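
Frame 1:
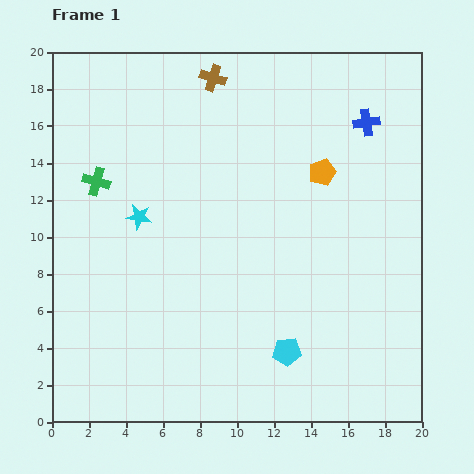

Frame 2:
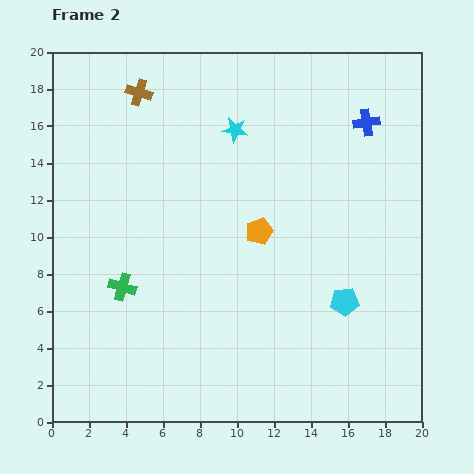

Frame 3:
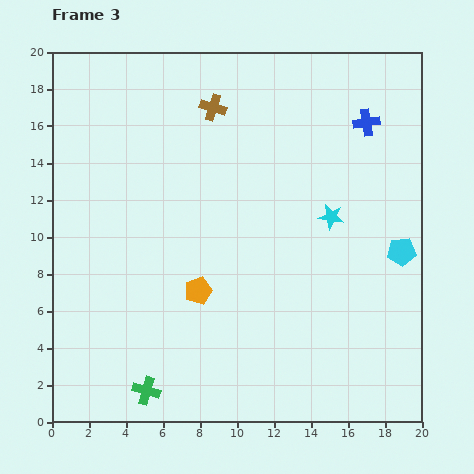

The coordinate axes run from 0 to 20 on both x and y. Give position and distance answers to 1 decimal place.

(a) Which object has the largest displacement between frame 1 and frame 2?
the cyan star

(moved 7.0; next 5.9)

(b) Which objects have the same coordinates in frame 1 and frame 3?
the blue cross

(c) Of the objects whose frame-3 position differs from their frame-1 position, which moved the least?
the brown cross

(moved 1.6)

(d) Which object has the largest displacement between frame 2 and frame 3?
the cyan star

(moved 7.0; next 5.7)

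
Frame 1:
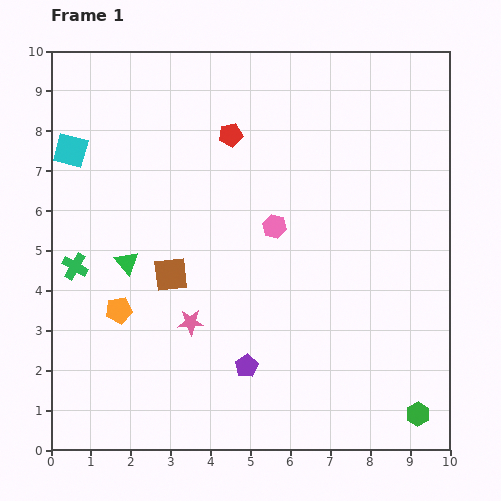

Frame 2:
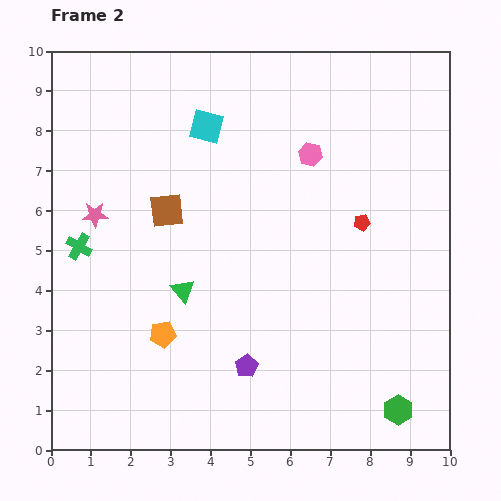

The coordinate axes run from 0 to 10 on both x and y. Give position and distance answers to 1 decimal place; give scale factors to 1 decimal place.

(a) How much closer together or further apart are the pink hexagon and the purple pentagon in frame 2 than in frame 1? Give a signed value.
+1.9

Distance in frame 1: 3.6. Distance in frame 2: 5.5.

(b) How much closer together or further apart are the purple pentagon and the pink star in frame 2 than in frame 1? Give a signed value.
+3.6

Distance in frame 1: 1.8. Distance in frame 2: 5.4.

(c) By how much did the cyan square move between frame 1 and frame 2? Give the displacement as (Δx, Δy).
(3.4, 0.6)

The cyan square was at (0.5, 7.5) in frame 1 and (3.9, 8.1) in frame 2.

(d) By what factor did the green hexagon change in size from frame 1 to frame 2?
1.3×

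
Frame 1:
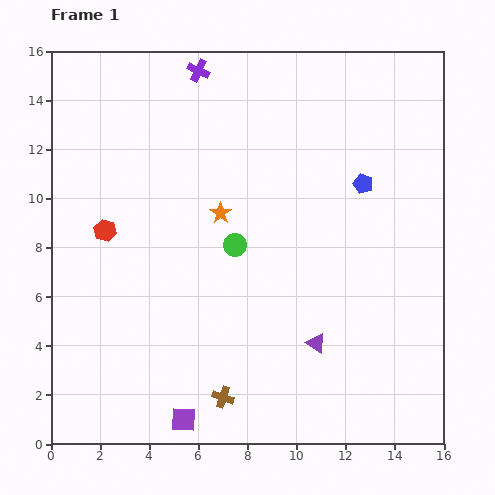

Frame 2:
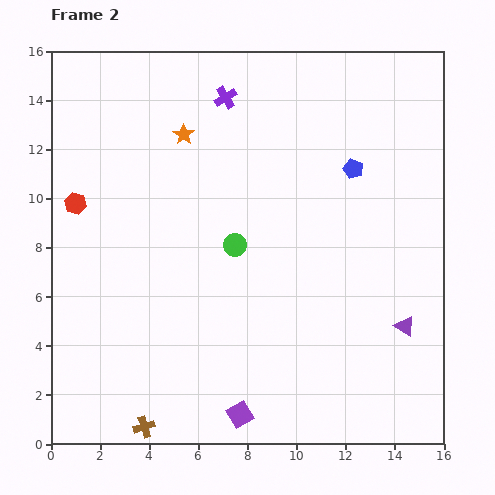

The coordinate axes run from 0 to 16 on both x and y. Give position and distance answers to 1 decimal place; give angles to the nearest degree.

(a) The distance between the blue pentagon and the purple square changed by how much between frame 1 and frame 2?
-1.1

Distance in frame 1: 12.1. Distance in frame 2: 11.0.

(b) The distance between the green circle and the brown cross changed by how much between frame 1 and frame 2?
+2.1

Distance in frame 1: 6.2. Distance in frame 2: 8.3.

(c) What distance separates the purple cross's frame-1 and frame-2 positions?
1.6

The purple cross moved from (6.0, 15.2) to (7.1, 14.1), a distance of √(1.1² + 1.1²) ≈ 1.6.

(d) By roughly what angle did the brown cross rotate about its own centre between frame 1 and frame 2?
36° counter-clockwise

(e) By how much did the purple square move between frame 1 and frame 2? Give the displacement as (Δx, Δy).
(2.3, 0.2)

The purple square was at (5.4, 1.0) in frame 1 and (7.7, 1.2) in frame 2.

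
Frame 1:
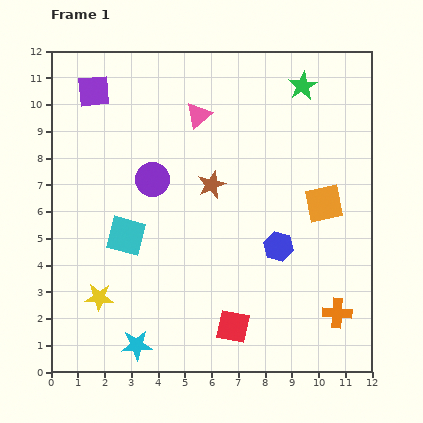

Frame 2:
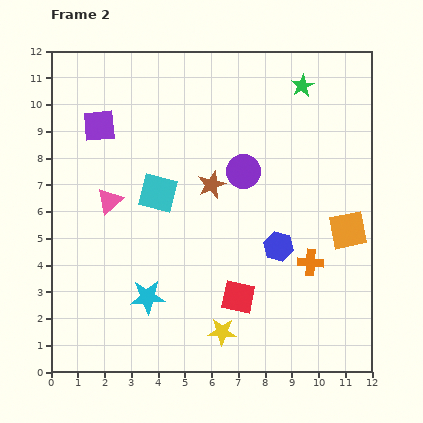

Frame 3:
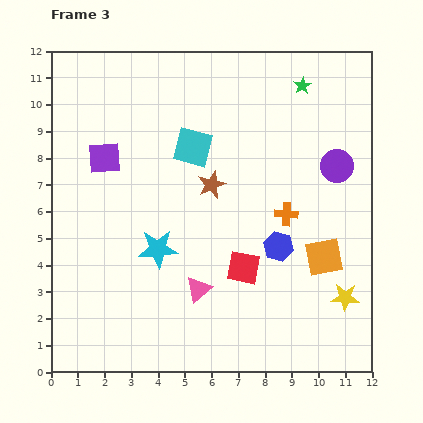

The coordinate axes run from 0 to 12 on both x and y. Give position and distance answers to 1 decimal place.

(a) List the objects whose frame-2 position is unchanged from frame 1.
the brown star, the blue hexagon, the green star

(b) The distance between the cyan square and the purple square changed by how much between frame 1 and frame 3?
-2.2

Distance in frame 1: 5.5. Distance in frame 3: 3.3.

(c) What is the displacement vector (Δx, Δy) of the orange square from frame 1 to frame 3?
(0.0, -2.0)

The orange square was at (10.2, 6.3) in frame 1 and (10.2, 4.3) in frame 3.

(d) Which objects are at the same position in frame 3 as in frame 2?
the brown star, the blue hexagon, the green star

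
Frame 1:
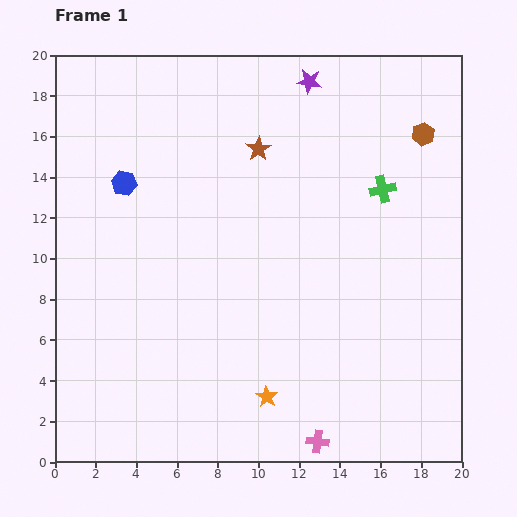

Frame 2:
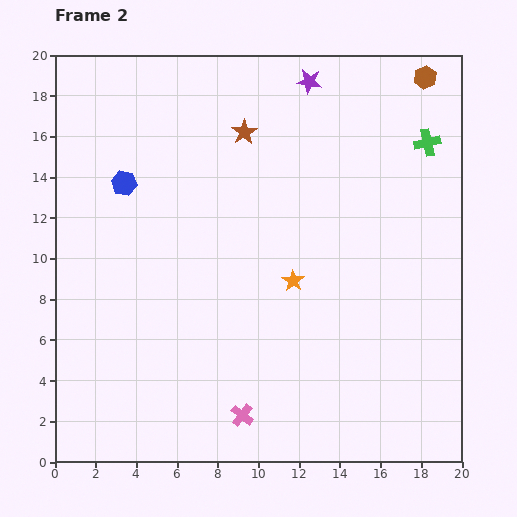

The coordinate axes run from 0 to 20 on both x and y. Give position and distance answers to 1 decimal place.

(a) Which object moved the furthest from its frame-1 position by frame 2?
the orange star

(moved 5.8; next 3.9)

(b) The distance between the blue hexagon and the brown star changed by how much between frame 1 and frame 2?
-0.4

Distance in frame 1: 6.8. Distance in frame 2: 6.4.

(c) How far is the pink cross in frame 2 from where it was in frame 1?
3.9

The pink cross moved from (12.9, 1.0) to (9.2, 2.3), a distance of √(3.7² + 1.3²) ≈ 3.9.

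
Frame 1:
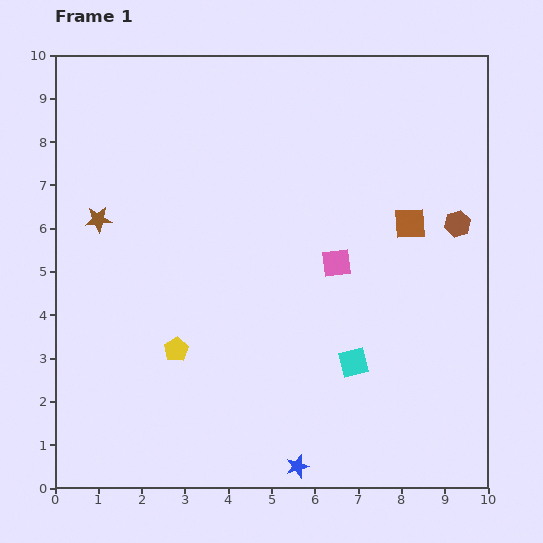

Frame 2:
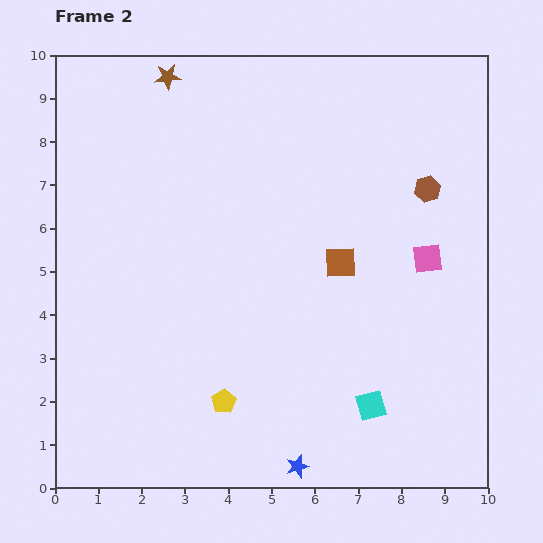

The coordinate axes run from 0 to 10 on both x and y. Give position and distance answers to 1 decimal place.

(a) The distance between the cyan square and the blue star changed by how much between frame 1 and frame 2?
-0.5

Distance in frame 1: 2.7. Distance in frame 2: 2.2.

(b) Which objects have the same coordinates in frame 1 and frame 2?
the blue star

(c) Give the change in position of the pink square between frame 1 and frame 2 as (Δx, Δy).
(2.1, 0.1)

The pink square was at (6.5, 5.2) in frame 1 and (8.6, 5.3) in frame 2.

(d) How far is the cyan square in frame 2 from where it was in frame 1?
1.1

The cyan square moved from (6.9, 2.9) to (7.3, 1.9), a distance of √(0.4² + 1.0²) ≈ 1.1.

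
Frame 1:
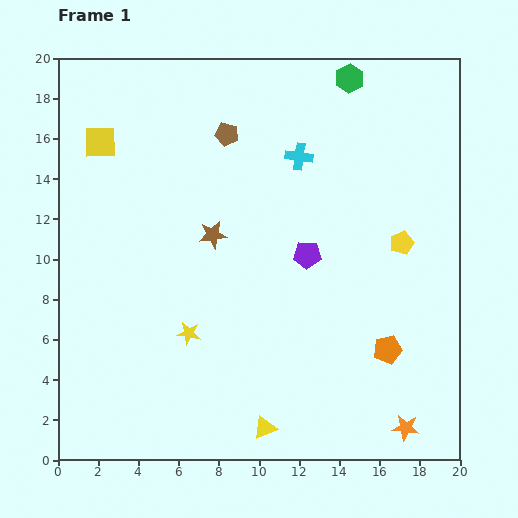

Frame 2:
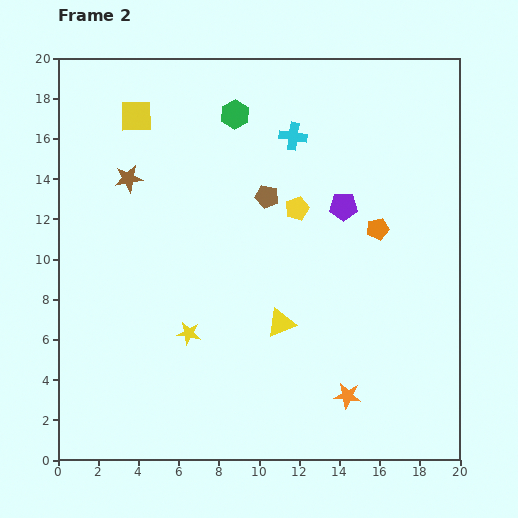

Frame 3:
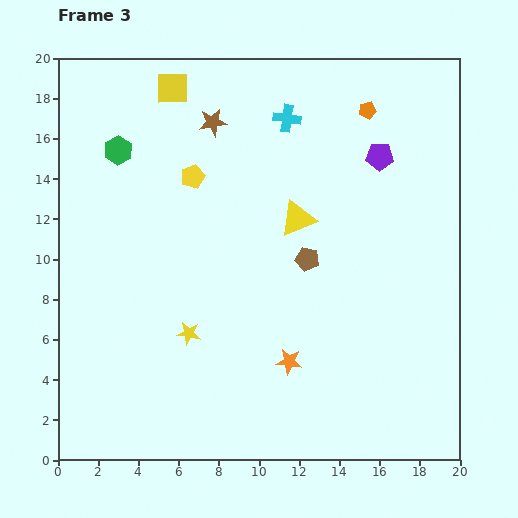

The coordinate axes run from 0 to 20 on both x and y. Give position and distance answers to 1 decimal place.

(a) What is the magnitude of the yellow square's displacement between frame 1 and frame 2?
2.2

The yellow square moved from (2.1, 15.8) to (3.9, 17.1), a distance of √(1.8² + 1.3²) ≈ 2.2.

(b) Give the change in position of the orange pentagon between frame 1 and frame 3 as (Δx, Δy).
(-1.0, 11.9)

The orange pentagon was at (16.4, 5.5) in frame 1 and (15.4, 17.4) in frame 3.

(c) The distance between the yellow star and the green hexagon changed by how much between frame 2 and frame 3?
-1.4

Distance in frame 2: 11.1. Distance in frame 3: 9.7.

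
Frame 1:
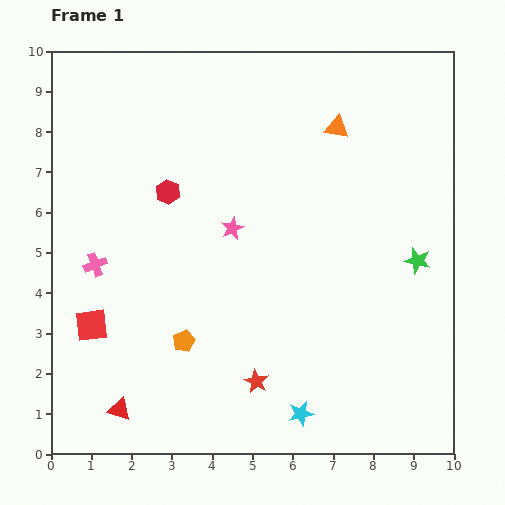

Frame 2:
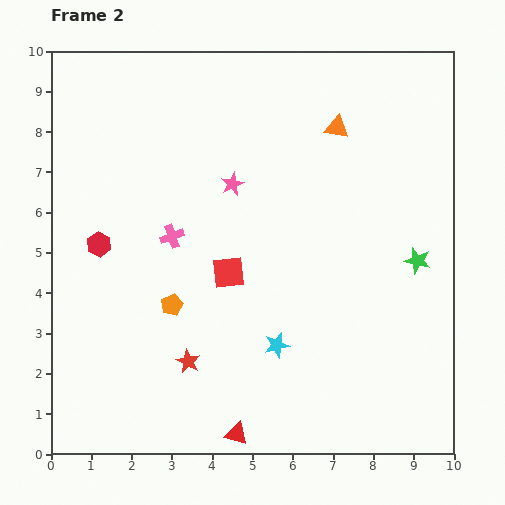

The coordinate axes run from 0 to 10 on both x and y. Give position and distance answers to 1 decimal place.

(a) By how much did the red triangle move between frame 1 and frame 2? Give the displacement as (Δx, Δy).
(2.9, -0.6)

The red triangle was at (1.7, 1.1) in frame 1 and (4.6, 0.5) in frame 2.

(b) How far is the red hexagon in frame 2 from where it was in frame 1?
2.1

The red hexagon moved from (2.9, 6.5) to (1.2, 5.2), a distance of √(1.7² + 1.3²) ≈ 2.1.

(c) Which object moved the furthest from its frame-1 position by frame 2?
the red square

(moved 3.6; next 3.0)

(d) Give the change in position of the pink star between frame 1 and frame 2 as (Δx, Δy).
(0.0, 1.1)

The pink star was at (4.5, 5.6) in frame 1 and (4.5, 6.7) in frame 2.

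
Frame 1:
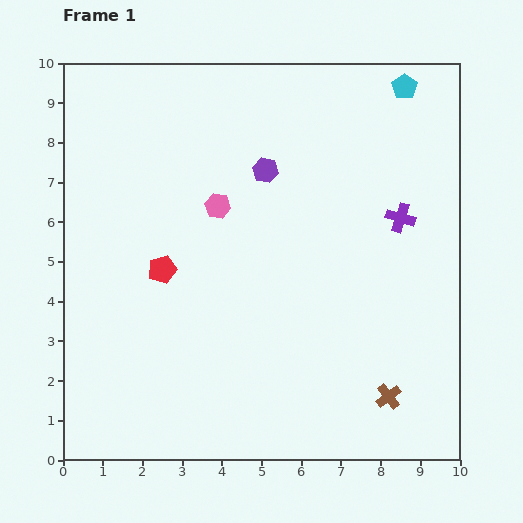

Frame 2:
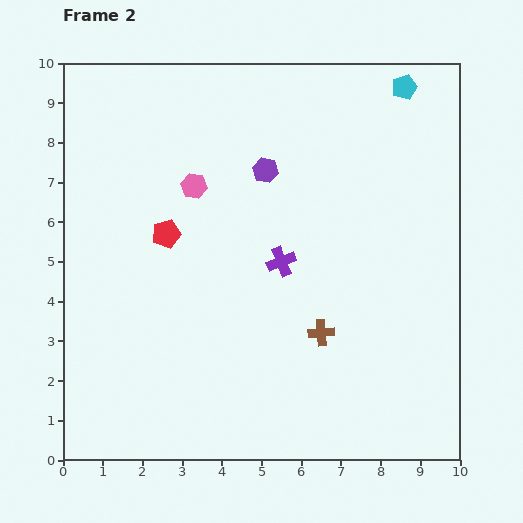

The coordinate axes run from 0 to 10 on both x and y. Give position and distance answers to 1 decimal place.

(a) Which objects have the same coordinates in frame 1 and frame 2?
the cyan pentagon, the purple hexagon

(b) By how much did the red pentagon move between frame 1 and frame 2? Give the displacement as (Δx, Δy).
(0.1, 0.9)

The red pentagon was at (2.5, 4.8) in frame 1 and (2.6, 5.7) in frame 2.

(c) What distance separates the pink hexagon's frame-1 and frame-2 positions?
0.8

The pink hexagon moved from (3.9, 6.4) to (3.3, 6.9), a distance of √(0.6² + 0.5²) ≈ 0.8.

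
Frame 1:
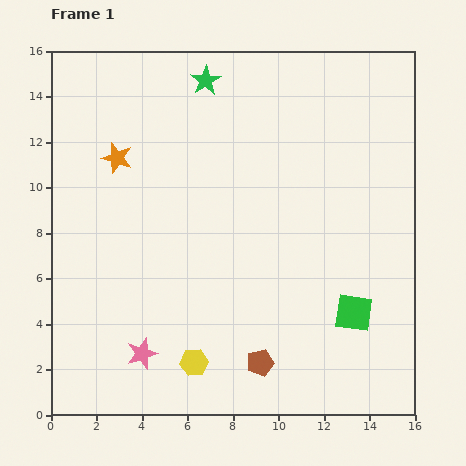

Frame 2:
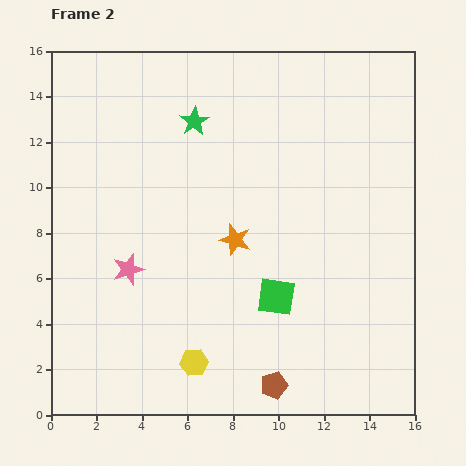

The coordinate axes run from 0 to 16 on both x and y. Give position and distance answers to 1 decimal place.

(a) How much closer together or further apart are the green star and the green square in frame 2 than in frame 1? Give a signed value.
-3.6

Distance in frame 1: 12.1. Distance in frame 2: 8.5.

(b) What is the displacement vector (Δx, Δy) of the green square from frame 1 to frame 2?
(-3.4, 0.7)

The green square was at (13.3, 4.5) in frame 1 and (9.9, 5.2) in frame 2.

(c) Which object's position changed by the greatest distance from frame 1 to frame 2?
the orange star

(moved 6.3; next 3.7)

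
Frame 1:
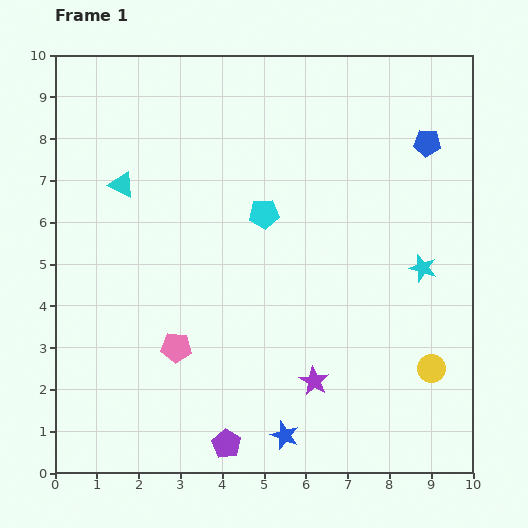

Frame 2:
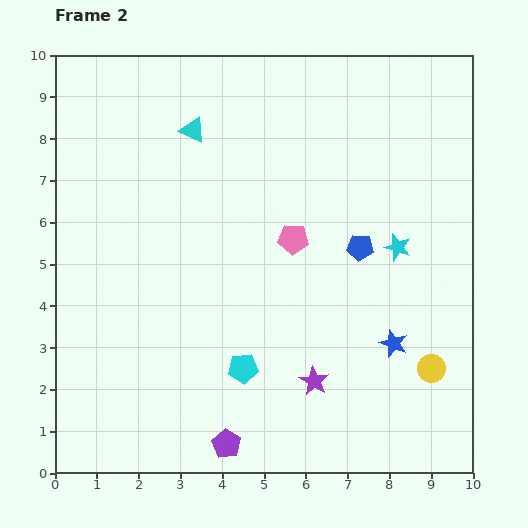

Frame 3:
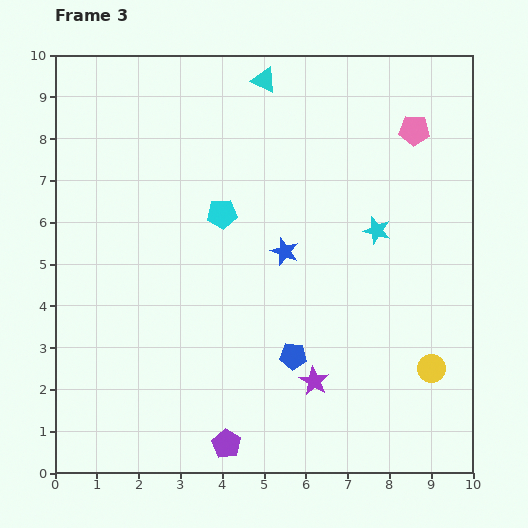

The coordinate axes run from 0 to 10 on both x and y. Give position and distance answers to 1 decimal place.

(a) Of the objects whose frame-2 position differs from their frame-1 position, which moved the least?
the cyan star

(moved 0.8)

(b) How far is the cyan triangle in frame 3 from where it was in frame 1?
4.2

The cyan triangle moved from (1.6, 6.9) to (5.0, 9.4), a distance of √(3.4² + 2.5²) ≈ 4.2.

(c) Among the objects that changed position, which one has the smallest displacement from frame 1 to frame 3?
the cyan pentagon

(moved 1.0)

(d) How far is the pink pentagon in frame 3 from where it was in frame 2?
3.9

The pink pentagon moved from (5.7, 5.6) to (8.6, 8.2), a distance of √(2.9² + 2.6²) ≈ 3.9.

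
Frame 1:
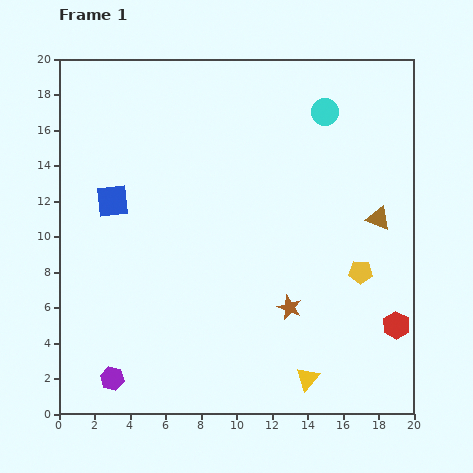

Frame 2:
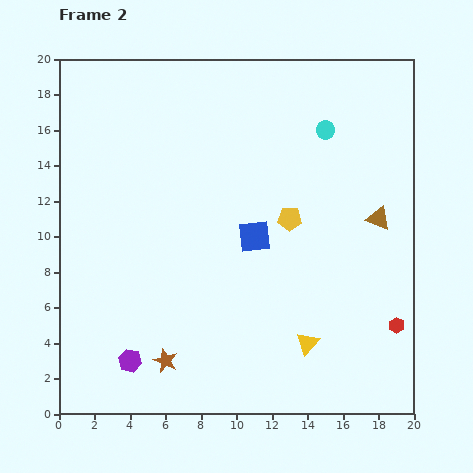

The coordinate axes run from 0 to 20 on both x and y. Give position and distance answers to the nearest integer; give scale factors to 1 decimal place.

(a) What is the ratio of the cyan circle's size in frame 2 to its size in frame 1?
0.7×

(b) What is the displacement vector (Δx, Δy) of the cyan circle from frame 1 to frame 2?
(0, -1)

The cyan circle was at (15, 17) in frame 1 and (15, 16) in frame 2.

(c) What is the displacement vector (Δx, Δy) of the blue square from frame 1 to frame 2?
(8, -2)

The blue square was at (3, 12) in frame 1 and (11, 10) in frame 2.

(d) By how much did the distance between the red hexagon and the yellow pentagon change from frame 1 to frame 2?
+4

Distance in frame 1: 4. Distance in frame 2: 8.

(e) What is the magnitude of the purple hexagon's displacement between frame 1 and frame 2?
1

The purple hexagon moved from (3, 2) to (4, 3), a distance of √(1² + 1²) ≈ 1.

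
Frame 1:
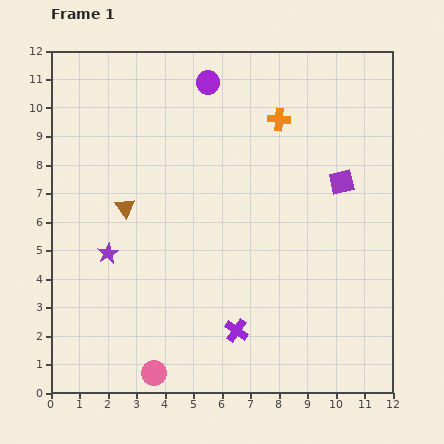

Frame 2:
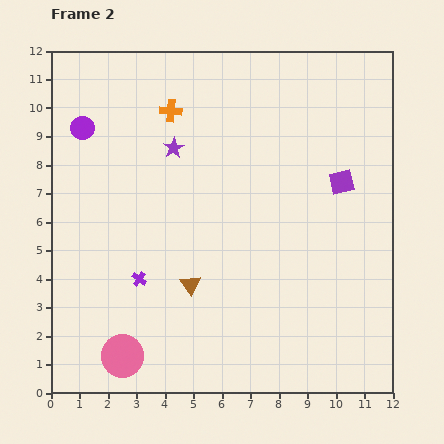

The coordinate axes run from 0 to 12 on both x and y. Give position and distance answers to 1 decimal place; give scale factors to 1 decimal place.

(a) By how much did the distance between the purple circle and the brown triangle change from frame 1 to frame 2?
+1.4

Distance in frame 1: 5.3. Distance in frame 2: 6.7.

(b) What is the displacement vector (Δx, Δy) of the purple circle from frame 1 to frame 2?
(-4.4, -1.6)

The purple circle was at (5.5, 10.9) in frame 1 and (1.1, 9.3) in frame 2.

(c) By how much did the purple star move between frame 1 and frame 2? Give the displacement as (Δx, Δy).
(2.3, 3.7)

The purple star was at (2.0, 4.9) in frame 1 and (4.3, 8.6) in frame 2.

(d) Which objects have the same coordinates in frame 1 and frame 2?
the purple square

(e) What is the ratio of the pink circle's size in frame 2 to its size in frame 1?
1.7×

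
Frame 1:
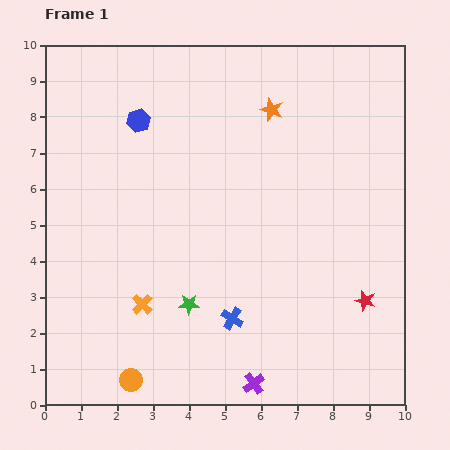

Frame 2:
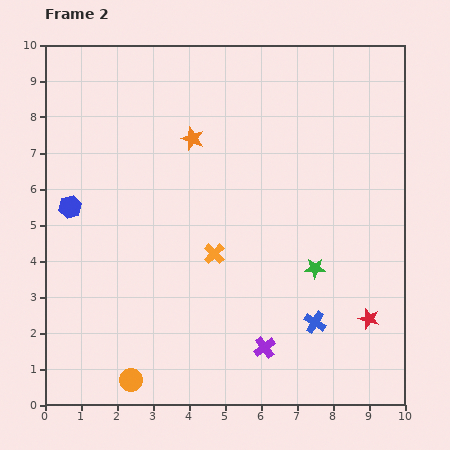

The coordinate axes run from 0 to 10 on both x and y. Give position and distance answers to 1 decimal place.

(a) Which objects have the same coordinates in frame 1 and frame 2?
the orange circle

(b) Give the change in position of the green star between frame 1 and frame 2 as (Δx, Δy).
(3.5, 1.0)

The green star was at (4.0, 2.8) in frame 1 and (7.5, 3.8) in frame 2.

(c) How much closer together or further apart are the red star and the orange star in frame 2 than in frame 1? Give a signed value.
+1.1

Distance in frame 1: 5.9. Distance in frame 2: 7.0.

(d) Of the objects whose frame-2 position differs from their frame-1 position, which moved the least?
the red star

(moved 0.5)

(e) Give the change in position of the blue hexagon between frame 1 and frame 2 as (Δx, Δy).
(-1.9, -2.4)

The blue hexagon was at (2.6, 7.9) in frame 1 and (0.7, 5.5) in frame 2.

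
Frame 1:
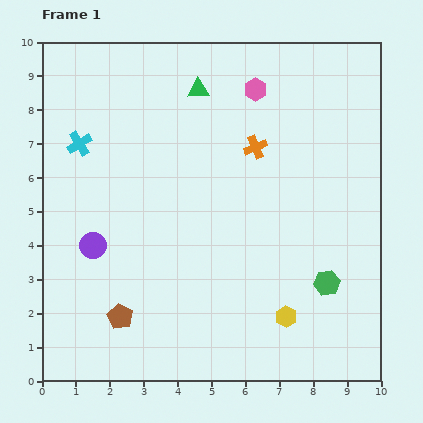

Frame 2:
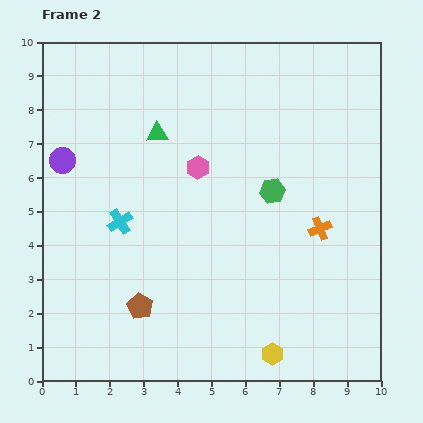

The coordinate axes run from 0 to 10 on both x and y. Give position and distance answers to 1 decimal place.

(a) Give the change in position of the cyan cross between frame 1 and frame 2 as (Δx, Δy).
(1.2, -2.3)

The cyan cross was at (1.1, 7.0) in frame 1 and (2.3, 4.7) in frame 2.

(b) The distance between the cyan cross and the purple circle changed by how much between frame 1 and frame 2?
-0.5

Distance in frame 1: 3.0. Distance in frame 2: 2.5.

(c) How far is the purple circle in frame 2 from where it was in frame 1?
2.7

The purple circle moved from (1.5, 4.0) to (0.6, 6.5), a distance of √(0.9² + 2.5²) ≈ 2.7.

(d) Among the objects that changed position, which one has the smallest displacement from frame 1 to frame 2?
the brown pentagon

(moved 0.7)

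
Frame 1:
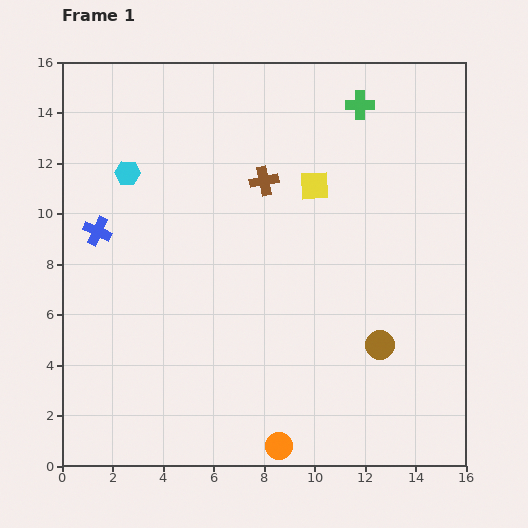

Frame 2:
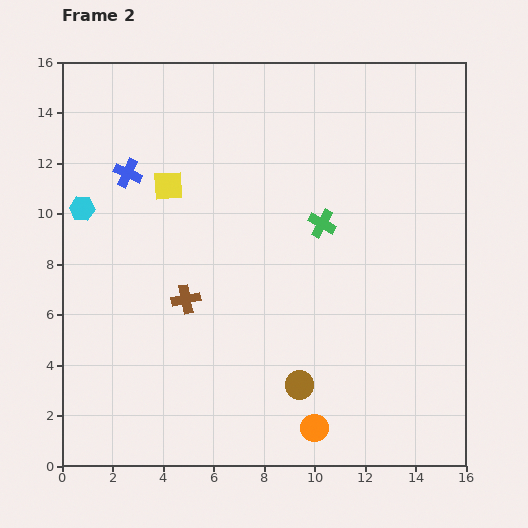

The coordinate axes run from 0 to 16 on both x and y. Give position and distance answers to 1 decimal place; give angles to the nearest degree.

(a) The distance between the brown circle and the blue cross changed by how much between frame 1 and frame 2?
-1.3

Distance in frame 1: 12.1. Distance in frame 2: 10.8.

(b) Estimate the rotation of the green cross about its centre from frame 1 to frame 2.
28° clockwise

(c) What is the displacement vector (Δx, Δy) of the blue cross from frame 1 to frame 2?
(1.2, 2.3)

The blue cross was at (1.4, 9.3) in frame 1 and (2.6, 11.6) in frame 2.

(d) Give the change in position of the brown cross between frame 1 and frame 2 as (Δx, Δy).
(-3.1, -4.7)

The brown cross was at (8.0, 11.3) in frame 1 and (4.9, 6.6) in frame 2.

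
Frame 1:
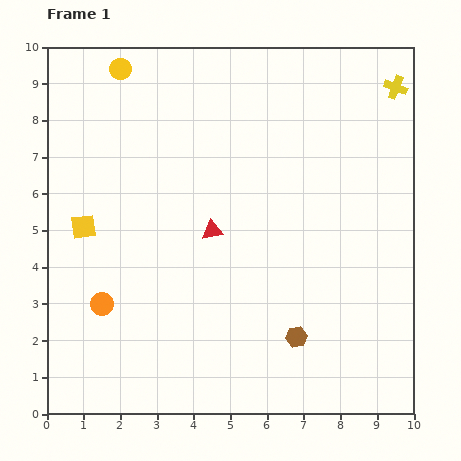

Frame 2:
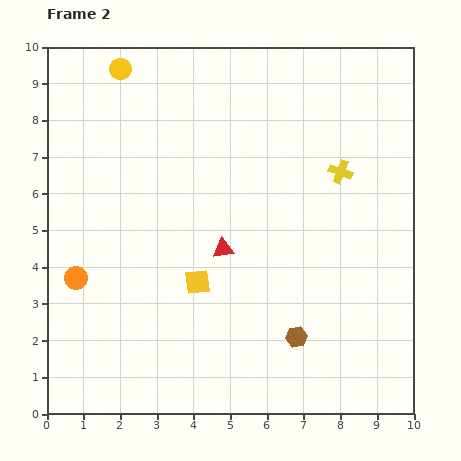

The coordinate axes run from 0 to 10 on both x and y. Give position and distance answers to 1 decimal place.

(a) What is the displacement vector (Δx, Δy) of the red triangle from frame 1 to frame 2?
(0.3, -0.5)

The red triangle was at (4.5, 5.0) in frame 1 and (4.8, 4.5) in frame 2.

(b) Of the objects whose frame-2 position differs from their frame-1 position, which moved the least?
the red triangle

(moved 0.6)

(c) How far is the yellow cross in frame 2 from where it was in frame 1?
2.7

The yellow cross moved from (9.5, 8.9) to (8.0, 6.6), a distance of √(1.5² + 2.3²) ≈ 2.7.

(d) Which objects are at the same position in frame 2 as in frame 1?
the yellow circle, the brown hexagon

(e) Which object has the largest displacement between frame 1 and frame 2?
the yellow square

(moved 3.4; next 2.7)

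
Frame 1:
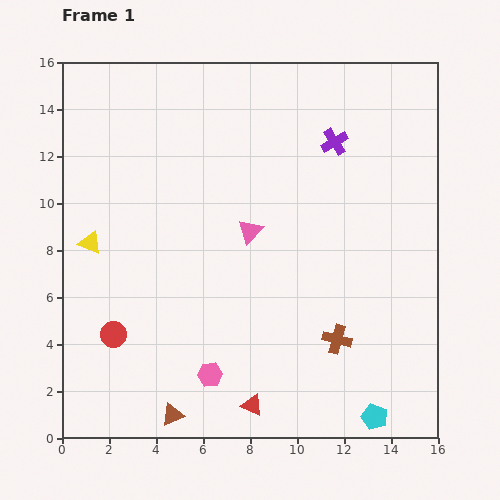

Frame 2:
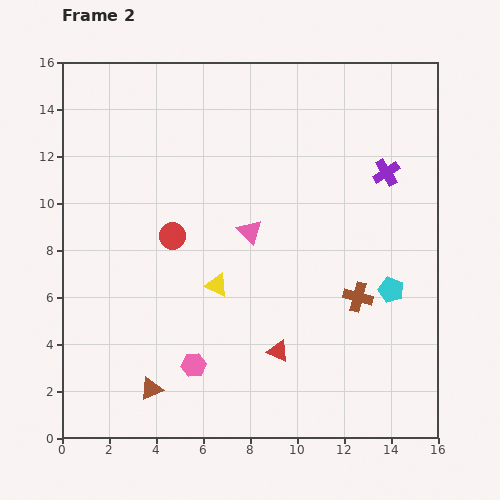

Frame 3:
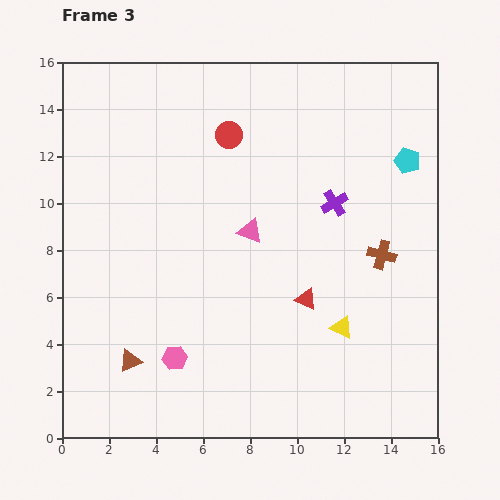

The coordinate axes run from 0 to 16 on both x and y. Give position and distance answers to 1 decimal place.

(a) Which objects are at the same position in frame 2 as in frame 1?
the pink triangle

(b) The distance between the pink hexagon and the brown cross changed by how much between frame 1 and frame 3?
+4.2

Distance in frame 1: 5.6. Distance in frame 3: 9.8.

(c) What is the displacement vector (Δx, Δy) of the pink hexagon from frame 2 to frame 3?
(-0.8, 0.3)

The pink hexagon was at (5.6, 3.1) in frame 2 and (4.8, 3.4) in frame 3.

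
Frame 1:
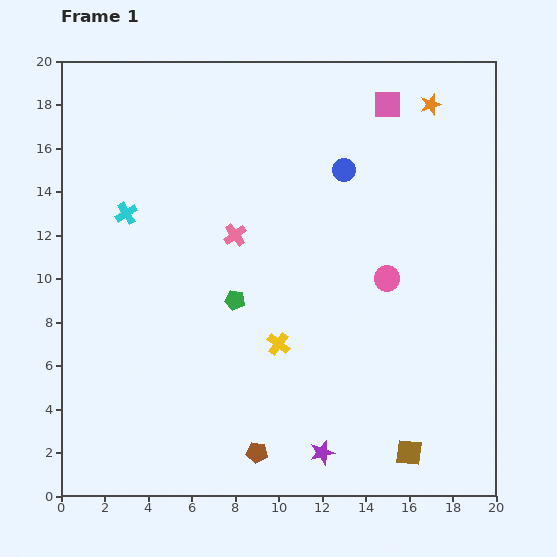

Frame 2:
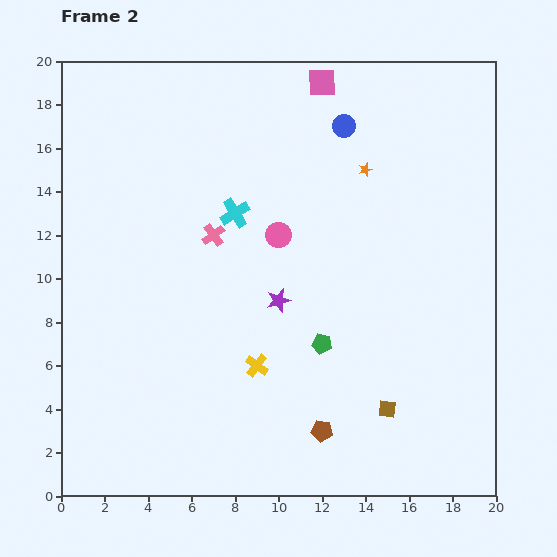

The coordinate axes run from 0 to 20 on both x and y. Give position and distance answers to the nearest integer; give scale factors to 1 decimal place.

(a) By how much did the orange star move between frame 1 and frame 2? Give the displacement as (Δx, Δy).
(-3, -3)

The orange star was at (17, 18) in frame 1 and (14, 15) in frame 2.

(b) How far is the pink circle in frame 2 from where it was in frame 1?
5

The pink circle moved from (15, 10) to (10, 12), a distance of √(5² + 2²) ≈ 5.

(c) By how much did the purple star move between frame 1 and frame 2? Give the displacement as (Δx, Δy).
(-2, 7)

The purple star was at (12, 2) in frame 1 and (10, 9) in frame 2.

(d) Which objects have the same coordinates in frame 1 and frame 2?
none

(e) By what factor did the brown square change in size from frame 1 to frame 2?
0.7×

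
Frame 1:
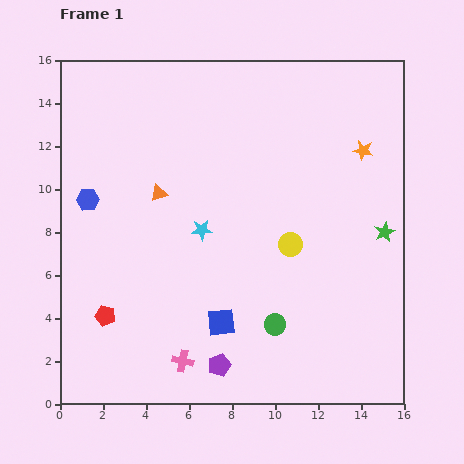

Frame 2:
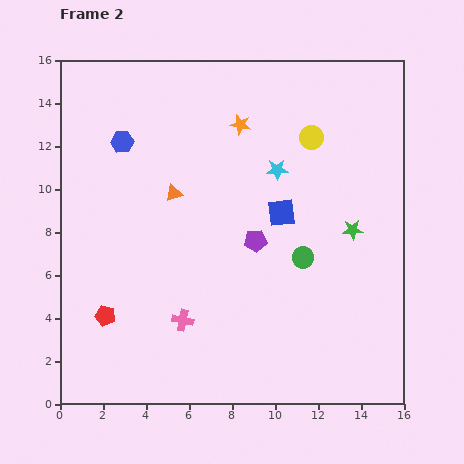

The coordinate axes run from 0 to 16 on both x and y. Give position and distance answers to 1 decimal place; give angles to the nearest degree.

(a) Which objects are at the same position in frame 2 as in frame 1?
the red pentagon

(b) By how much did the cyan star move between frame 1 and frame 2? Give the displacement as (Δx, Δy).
(3.5, 2.8)

The cyan star was at (6.6, 8.1) in frame 1 and (10.1, 10.9) in frame 2.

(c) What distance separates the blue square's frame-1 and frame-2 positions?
5.8

The blue square moved from (7.5, 3.8) to (10.3, 8.9), a distance of √(2.8² + 5.1²) ≈ 5.8.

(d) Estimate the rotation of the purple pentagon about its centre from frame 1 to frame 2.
15° clockwise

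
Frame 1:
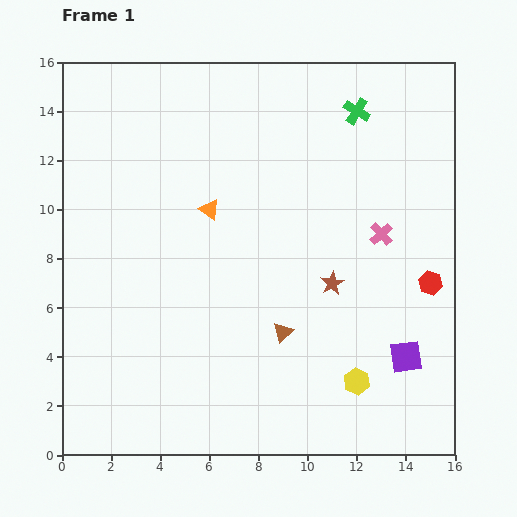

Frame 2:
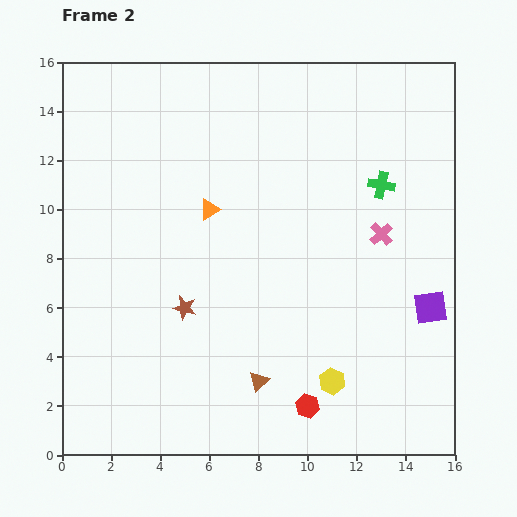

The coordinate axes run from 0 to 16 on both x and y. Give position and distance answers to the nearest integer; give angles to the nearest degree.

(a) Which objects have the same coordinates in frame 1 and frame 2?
the pink cross, the orange triangle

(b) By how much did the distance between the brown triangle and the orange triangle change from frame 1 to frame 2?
+1

Distance in frame 1: 6. Distance in frame 2: 7.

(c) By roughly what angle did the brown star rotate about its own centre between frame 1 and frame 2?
30° counter-clockwise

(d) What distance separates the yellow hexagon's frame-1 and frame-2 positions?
1

The yellow hexagon moved from (12, 3) to (11, 3), a distance of √(1² + 0²) ≈ 1.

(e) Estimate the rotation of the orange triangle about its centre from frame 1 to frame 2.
55° clockwise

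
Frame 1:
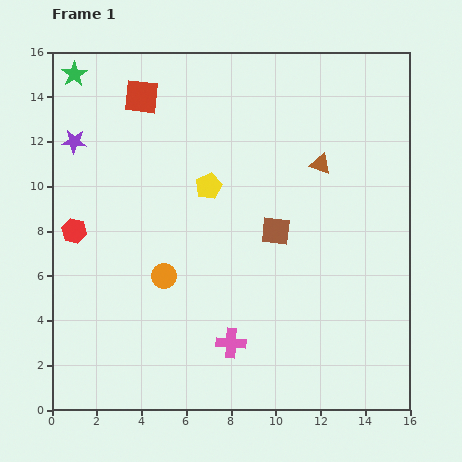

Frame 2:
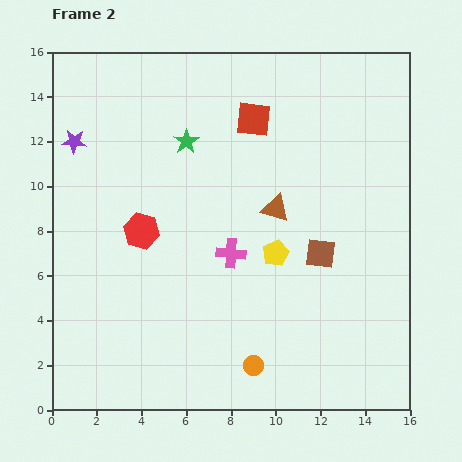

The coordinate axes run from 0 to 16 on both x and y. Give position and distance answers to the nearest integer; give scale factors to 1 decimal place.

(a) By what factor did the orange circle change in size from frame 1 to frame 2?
0.8×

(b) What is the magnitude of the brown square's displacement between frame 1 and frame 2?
2

The brown square moved from (10, 8) to (12, 7), a distance of √(2² + 1²) ≈ 2.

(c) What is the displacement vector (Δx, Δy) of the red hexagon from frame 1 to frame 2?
(3, 0)

The red hexagon was at (1, 8) in frame 1 and (4, 8) in frame 2.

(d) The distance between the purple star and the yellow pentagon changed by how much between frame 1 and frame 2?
+4

Distance in frame 1: 6. Distance in frame 2: 10.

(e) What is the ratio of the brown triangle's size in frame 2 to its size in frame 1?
1.3×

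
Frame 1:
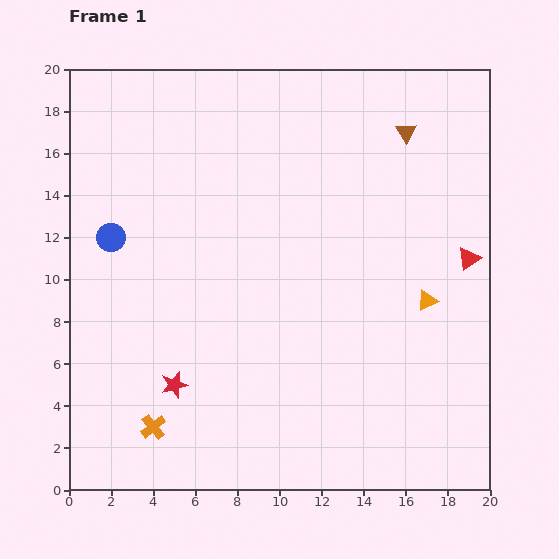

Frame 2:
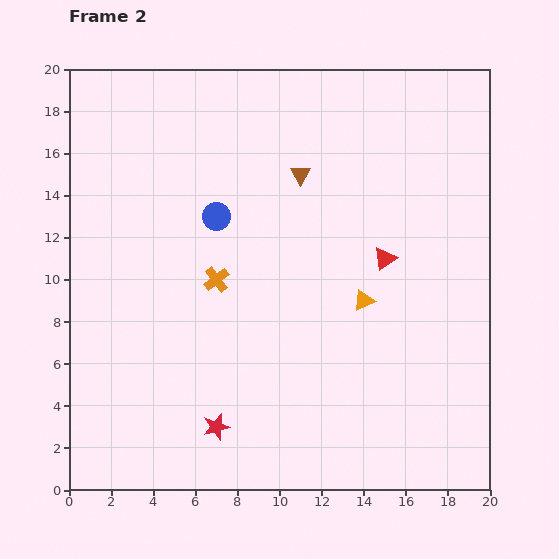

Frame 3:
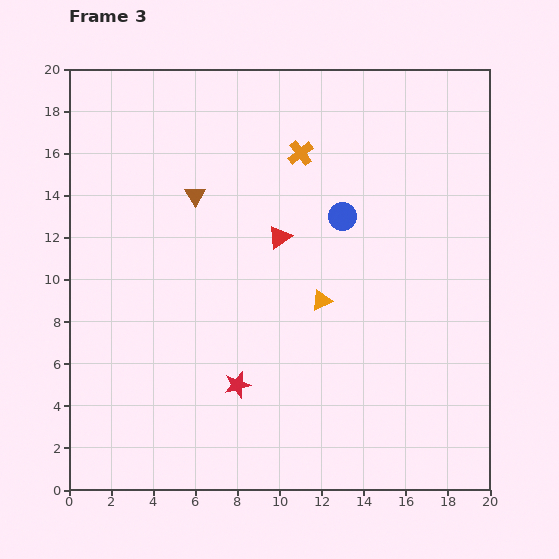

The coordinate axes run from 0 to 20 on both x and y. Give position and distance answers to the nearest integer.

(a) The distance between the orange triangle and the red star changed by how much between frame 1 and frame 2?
-4

Distance in frame 1: 13. Distance in frame 2: 9.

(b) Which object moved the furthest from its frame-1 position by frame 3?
the orange cross

(moved 15; next 11)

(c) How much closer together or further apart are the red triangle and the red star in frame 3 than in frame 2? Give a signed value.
-4

Distance in frame 2: 11. Distance in frame 3: 7.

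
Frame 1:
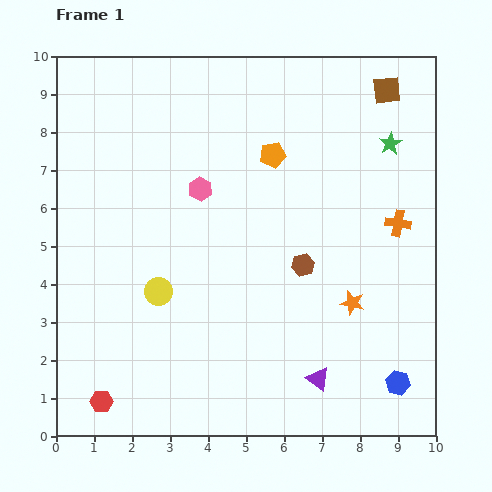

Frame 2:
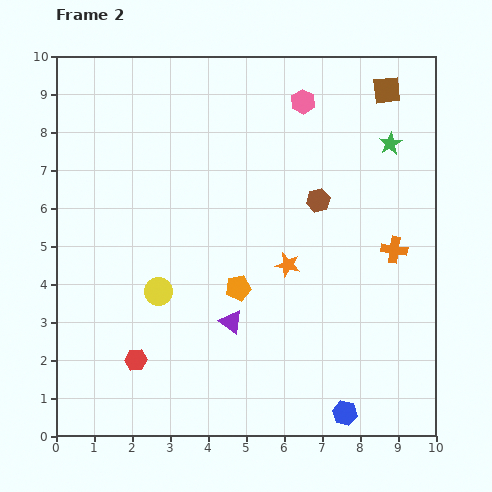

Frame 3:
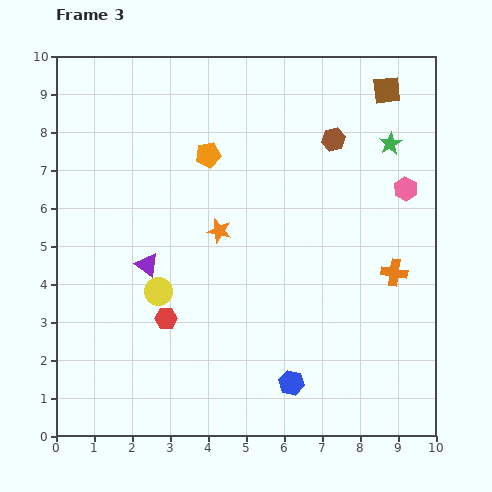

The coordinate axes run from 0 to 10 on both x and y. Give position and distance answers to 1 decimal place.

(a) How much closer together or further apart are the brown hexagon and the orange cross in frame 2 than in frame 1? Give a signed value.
-0.3

Distance in frame 1: 2.7. Distance in frame 2: 2.4.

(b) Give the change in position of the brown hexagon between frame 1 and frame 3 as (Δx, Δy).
(0.8, 3.3)

The brown hexagon was at (6.5, 4.5) in frame 1 and (7.3, 7.8) in frame 3.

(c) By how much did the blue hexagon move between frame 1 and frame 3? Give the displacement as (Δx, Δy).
(-2.8, 0.0)

The blue hexagon was at (9.0, 1.4) in frame 1 and (6.2, 1.4) in frame 3.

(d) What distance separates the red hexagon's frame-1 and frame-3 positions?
2.8

The red hexagon moved from (1.2, 0.9) to (2.9, 3.1), a distance of √(1.7² + 2.2²) ≈ 2.8.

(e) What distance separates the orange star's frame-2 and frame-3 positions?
2.0

The orange star moved from (6.1, 4.5) to (4.3, 5.4), a distance of √(1.8² + 0.9²) ≈ 2.0.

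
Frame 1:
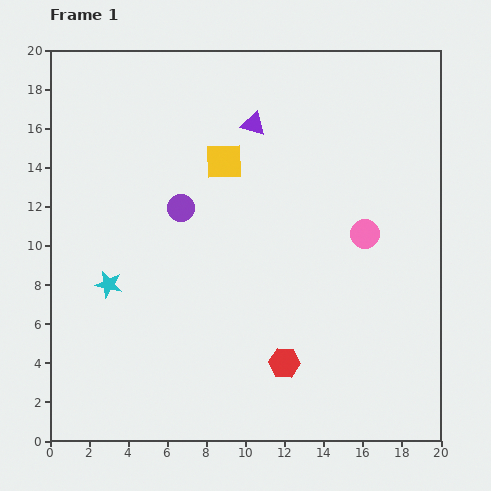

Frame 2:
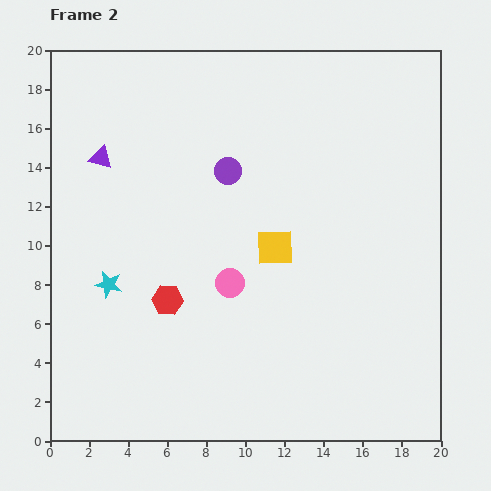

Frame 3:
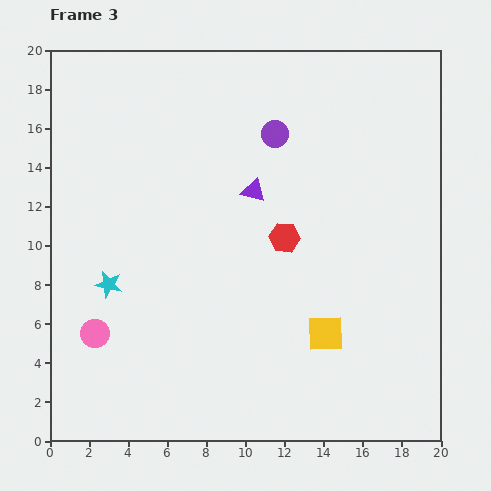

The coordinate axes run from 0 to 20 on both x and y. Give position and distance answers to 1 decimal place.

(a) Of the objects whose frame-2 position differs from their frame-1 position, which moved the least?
the purple circle

(moved 3.1)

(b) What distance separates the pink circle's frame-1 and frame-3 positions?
14.7

The pink circle moved from (16.1, 10.6) to (2.3, 5.5), a distance of √(13.8² + 5.1²) ≈ 14.7.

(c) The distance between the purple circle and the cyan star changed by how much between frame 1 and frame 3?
+6.1

Distance in frame 1: 5.4. Distance in frame 3: 11.5.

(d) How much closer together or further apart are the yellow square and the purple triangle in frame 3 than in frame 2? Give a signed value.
-1.8

Distance in frame 2: 10.0. Distance in frame 3: 8.2.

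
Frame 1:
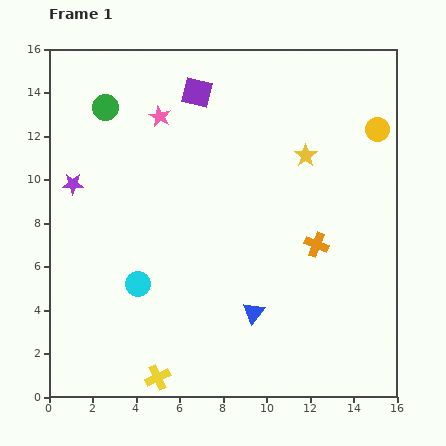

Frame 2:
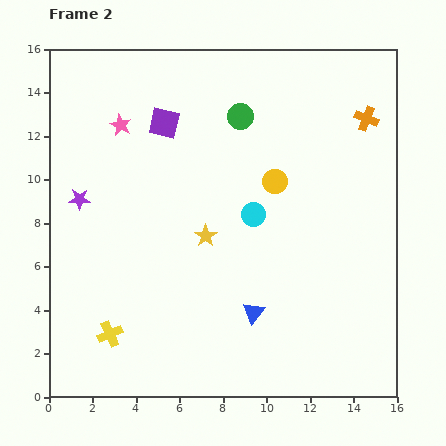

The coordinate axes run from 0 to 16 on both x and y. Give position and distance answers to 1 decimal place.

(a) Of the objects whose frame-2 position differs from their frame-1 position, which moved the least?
the purple star

(moved 0.8)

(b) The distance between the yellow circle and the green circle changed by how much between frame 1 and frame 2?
-9.1

Distance in frame 1: 12.5. Distance in frame 2: 3.4.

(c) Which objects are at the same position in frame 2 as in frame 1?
the blue triangle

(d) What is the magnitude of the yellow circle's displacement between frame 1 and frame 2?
5.3

The yellow circle moved from (15.1, 12.3) to (10.4, 9.9), a distance of √(4.7² + 2.4²) ≈ 5.3.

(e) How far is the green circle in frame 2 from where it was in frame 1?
6.2

The green circle moved from (2.6, 13.3) to (8.8, 12.9), a distance of √(6.2² + 0.4²) ≈ 6.2.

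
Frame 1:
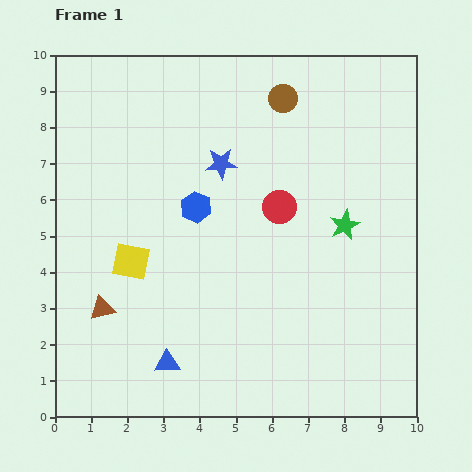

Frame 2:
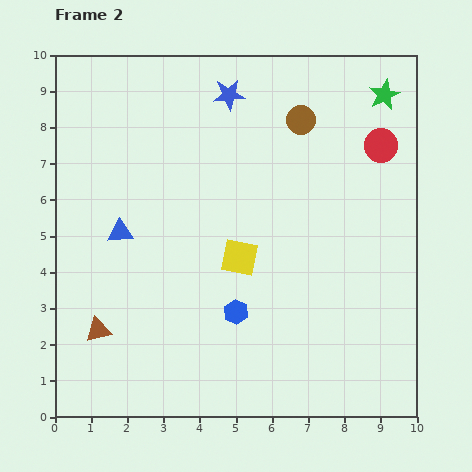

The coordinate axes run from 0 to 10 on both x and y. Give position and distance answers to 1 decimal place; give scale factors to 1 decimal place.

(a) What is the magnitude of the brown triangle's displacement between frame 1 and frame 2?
0.6

The brown triangle moved from (1.3, 3.0) to (1.2, 2.4), a distance of √(0.1² + 0.6²) ≈ 0.6.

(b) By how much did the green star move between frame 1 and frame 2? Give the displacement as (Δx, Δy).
(1.1, 3.6)

The green star was at (8.0, 5.3) in frame 1 and (9.1, 8.9) in frame 2.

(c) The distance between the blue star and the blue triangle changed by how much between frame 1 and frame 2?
-0.9

Distance in frame 1: 5.7. Distance in frame 2: 4.8.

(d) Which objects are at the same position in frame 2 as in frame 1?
none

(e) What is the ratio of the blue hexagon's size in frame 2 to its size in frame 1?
0.8×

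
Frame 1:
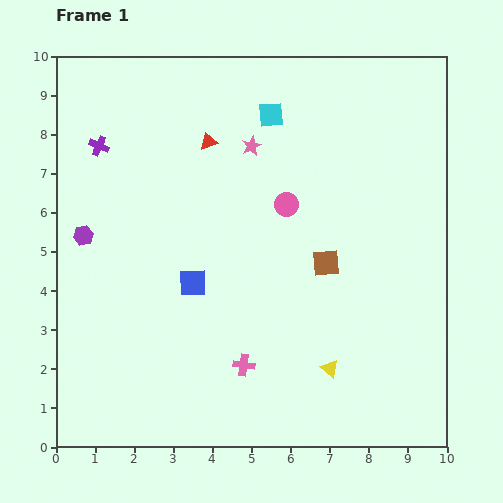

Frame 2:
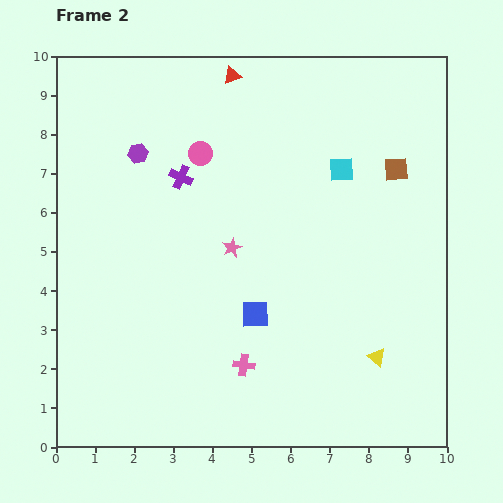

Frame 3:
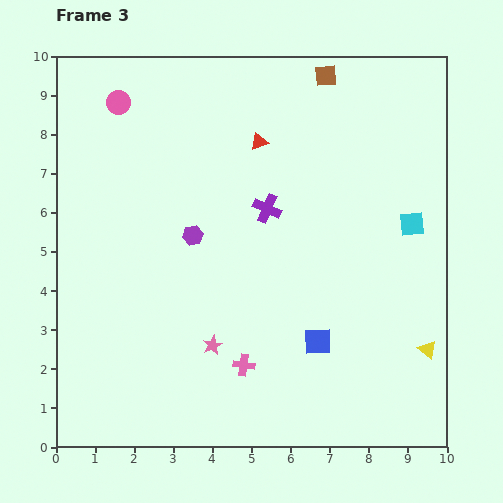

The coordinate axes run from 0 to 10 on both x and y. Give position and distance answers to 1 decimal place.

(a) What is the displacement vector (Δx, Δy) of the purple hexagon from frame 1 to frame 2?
(1.4, 2.1)

The purple hexagon was at (0.7, 5.4) in frame 1 and (2.1, 7.5) in frame 2.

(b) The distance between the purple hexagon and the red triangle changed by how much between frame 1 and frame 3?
-1.1

Distance in frame 1: 4.0. Distance in frame 3: 2.9.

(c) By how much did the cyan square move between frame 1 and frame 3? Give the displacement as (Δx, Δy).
(3.6, -2.8)

The cyan square was at (5.5, 8.5) in frame 1 and (9.1, 5.7) in frame 3.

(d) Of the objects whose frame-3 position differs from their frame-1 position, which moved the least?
the red triangle

(moved 1.3)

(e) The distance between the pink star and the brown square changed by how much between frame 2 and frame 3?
+2.8

Distance in frame 2: 4.7. Distance in frame 3: 7.5.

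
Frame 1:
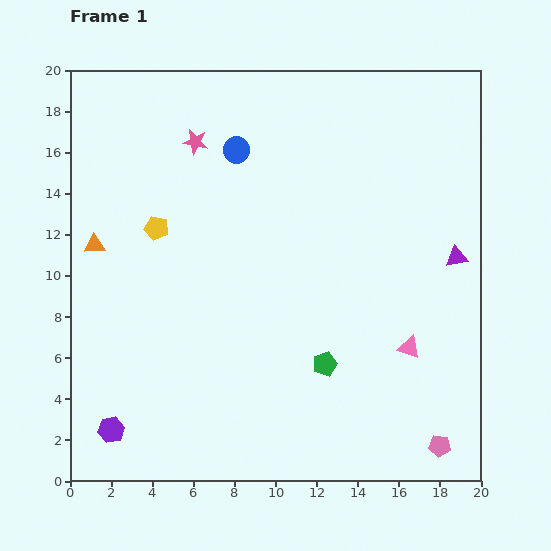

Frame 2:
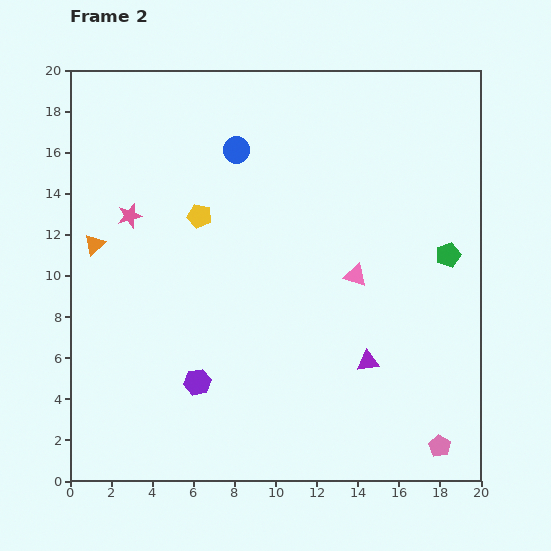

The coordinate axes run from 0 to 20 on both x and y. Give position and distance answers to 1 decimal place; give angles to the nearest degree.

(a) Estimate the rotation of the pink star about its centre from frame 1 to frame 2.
25° counter-clockwise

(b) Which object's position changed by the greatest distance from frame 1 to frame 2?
the green pentagon

(moved 8.0; next 6.7)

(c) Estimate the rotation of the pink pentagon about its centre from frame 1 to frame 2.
25° clockwise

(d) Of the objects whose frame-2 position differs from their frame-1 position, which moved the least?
the yellow pentagon

(moved 2.2)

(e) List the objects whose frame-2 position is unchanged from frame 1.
the blue circle, the orange triangle, the pink pentagon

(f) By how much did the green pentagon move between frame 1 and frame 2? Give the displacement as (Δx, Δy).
(6.0, 5.3)

The green pentagon was at (12.4, 5.7) in frame 1 and (18.4, 11.0) in frame 2.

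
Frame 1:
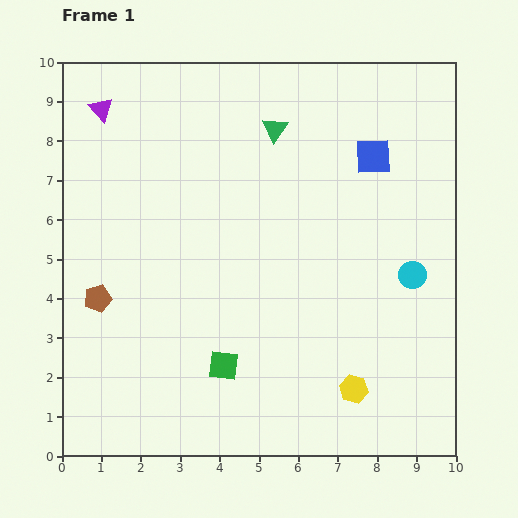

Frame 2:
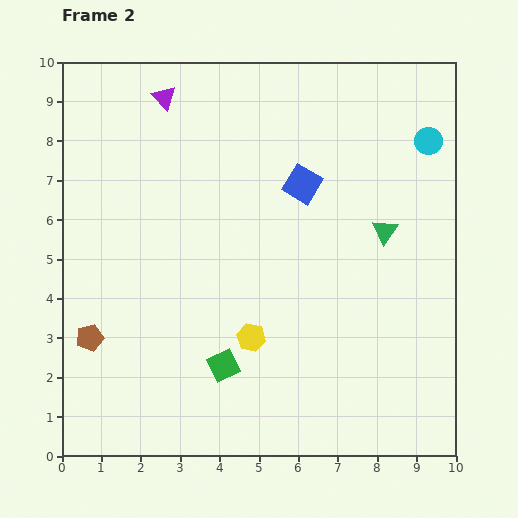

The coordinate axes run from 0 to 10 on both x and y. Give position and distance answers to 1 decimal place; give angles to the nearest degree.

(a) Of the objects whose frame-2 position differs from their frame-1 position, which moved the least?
the brown pentagon

(moved 1.0)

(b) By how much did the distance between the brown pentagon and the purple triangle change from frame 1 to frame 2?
+1.6

Distance in frame 1: 4.8. Distance in frame 2: 6.4.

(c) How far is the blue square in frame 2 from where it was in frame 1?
1.9

The blue square moved from (7.9, 7.6) to (6.1, 6.9), a distance of √(1.8² + 0.7²) ≈ 1.9.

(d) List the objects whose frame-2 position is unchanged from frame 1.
the green square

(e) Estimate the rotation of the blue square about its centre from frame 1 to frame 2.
33° clockwise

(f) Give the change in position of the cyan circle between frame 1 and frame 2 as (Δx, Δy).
(0.4, 3.4)

The cyan circle was at (8.9, 4.6) in frame 1 and (9.3, 8.0) in frame 2.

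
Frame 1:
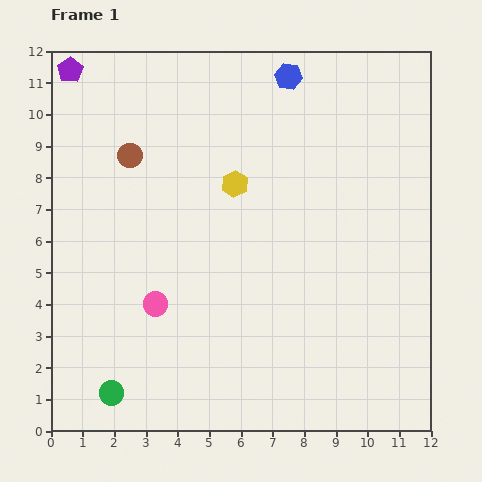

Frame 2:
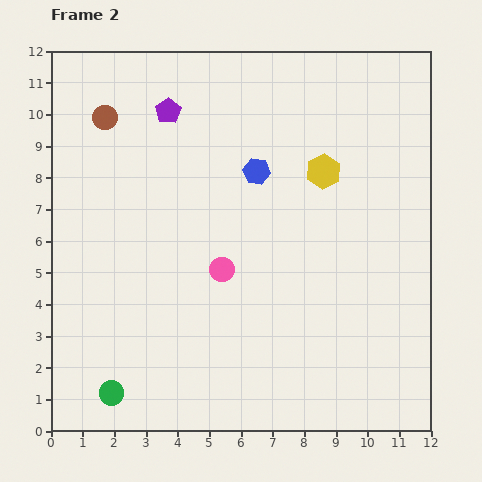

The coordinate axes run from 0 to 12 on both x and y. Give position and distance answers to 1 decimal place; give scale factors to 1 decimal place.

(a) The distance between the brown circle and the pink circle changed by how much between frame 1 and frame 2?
+1.3

Distance in frame 1: 4.8. Distance in frame 2: 6.1.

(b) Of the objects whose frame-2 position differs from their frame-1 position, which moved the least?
the brown circle

(moved 1.4)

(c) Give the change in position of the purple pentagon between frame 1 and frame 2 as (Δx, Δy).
(3.1, -1.3)

The purple pentagon was at (0.6, 11.4) in frame 1 and (3.7, 10.1) in frame 2.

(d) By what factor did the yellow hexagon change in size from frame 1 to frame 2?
1.3×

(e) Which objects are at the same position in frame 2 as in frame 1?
the green circle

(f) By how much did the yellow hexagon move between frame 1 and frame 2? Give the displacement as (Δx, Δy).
(2.8, 0.4)

The yellow hexagon was at (5.8, 7.8) in frame 1 and (8.6, 8.2) in frame 2.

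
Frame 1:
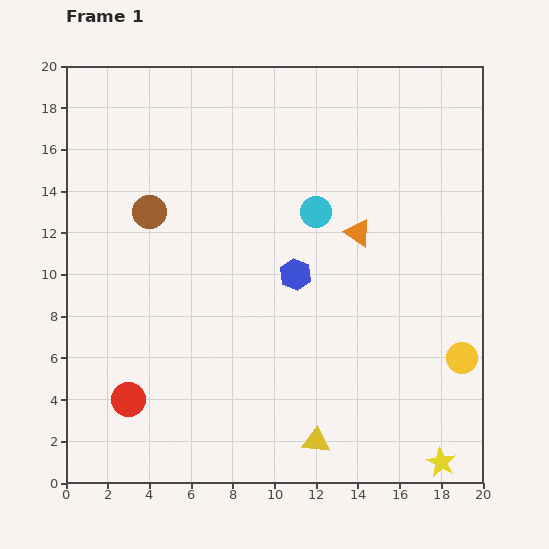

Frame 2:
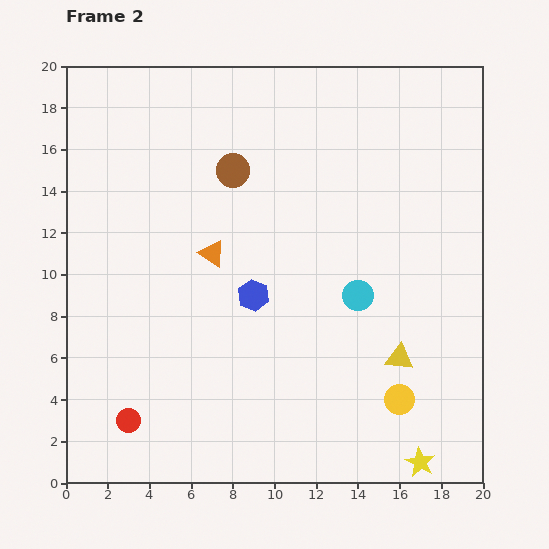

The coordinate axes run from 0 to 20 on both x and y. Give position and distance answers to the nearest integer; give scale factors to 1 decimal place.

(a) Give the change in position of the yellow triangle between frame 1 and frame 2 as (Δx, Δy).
(4, 4)

The yellow triangle was at (12, 2) in frame 1 and (16, 6) in frame 2.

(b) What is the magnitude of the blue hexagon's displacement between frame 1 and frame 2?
2

The blue hexagon moved from (11, 10) to (9, 9), a distance of √(2² + 1²) ≈ 2.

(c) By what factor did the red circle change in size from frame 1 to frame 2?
0.7×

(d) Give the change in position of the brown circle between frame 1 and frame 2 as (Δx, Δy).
(4, 2)

The brown circle was at (4, 13) in frame 1 and (8, 15) in frame 2.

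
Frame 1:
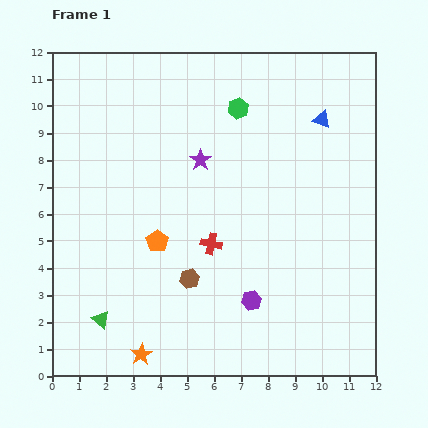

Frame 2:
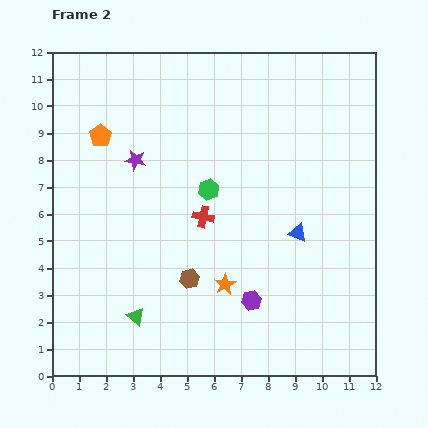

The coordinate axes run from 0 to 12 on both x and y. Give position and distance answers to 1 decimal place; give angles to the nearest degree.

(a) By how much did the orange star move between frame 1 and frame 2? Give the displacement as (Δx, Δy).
(3.1, 2.6)

The orange star was at (3.3, 0.8) in frame 1 and (6.4, 3.4) in frame 2.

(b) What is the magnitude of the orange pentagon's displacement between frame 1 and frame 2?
4.4

The orange pentagon moved from (3.9, 5.0) to (1.8, 8.9), a distance of √(2.1² + 3.9²) ≈ 4.4.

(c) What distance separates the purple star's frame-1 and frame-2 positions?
2.4

The purple star moved from (5.5, 8.0) to (3.1, 8.0), a distance of √(2.4² + 0.0²) ≈ 2.4.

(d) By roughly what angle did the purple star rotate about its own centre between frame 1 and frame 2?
27° counter-clockwise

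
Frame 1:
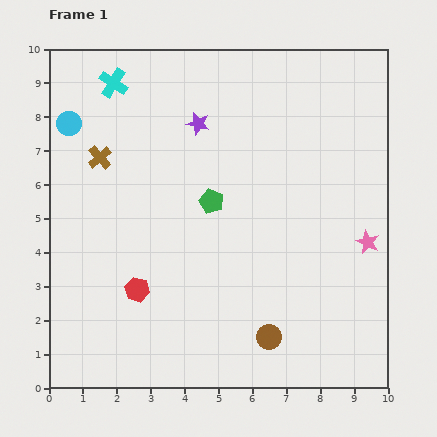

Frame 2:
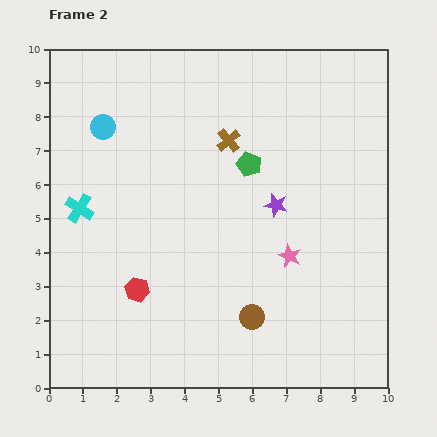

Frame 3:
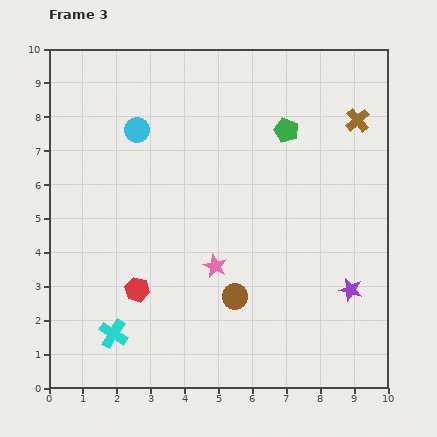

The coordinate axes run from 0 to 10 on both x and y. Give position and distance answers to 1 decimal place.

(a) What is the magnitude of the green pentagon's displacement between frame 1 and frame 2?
1.6

The green pentagon moved from (4.8, 5.5) to (5.9, 6.6), a distance of √(1.1² + 1.1²) ≈ 1.6.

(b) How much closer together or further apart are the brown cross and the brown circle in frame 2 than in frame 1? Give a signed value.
-2.1

Distance in frame 1: 7.3. Distance in frame 2: 5.2.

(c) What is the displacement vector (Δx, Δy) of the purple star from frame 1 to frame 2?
(2.3, -2.4)

The purple star was at (4.4, 7.8) in frame 1 and (6.7, 5.4) in frame 2.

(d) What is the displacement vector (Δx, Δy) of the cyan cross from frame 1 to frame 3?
(0.0, -7.4)

The cyan cross was at (1.9, 9.0) in frame 1 and (1.9, 1.6) in frame 3.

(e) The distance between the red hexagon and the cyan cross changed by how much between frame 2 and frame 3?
-1.4

Distance in frame 2: 2.9. Distance in frame 3: 1.5.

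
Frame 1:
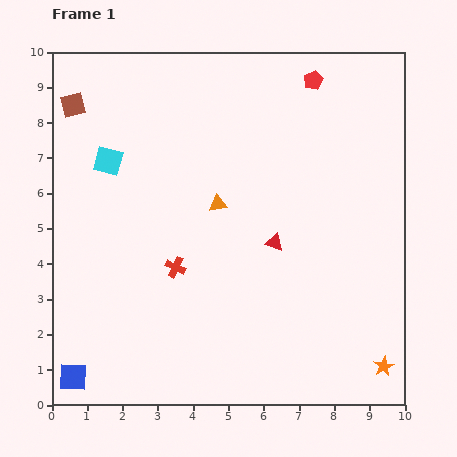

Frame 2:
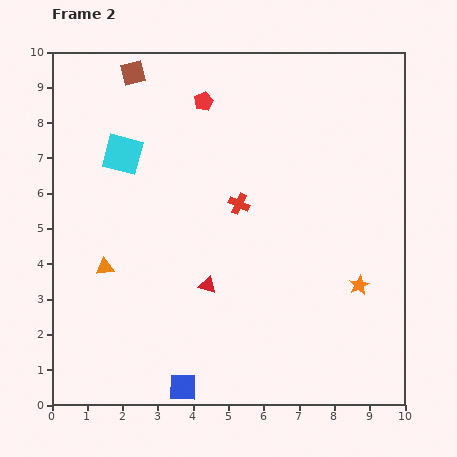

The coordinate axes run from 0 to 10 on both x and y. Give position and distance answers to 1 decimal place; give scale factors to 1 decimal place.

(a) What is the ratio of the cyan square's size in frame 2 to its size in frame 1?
1.4×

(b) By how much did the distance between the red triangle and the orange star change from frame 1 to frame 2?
-0.4

Distance in frame 1: 4.7. Distance in frame 2: 4.3.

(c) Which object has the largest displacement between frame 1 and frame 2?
the orange triangle

(moved 3.7; next 3.2)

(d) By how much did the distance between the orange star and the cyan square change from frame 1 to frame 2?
-2.0

Distance in frame 1: 9.7. Distance in frame 2: 7.7.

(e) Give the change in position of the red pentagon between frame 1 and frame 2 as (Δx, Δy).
(-3.1, -0.6)

The red pentagon was at (7.4, 9.2) in frame 1 and (4.3, 8.6) in frame 2.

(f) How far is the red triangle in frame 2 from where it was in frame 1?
2.2

The red triangle moved from (6.3, 4.6) to (4.4, 3.4), a distance of √(1.9² + 1.2²) ≈ 2.2.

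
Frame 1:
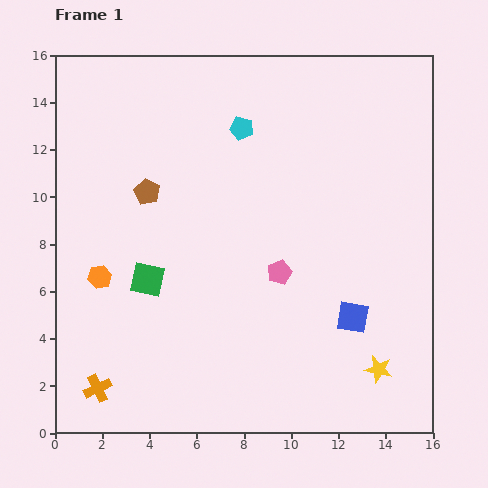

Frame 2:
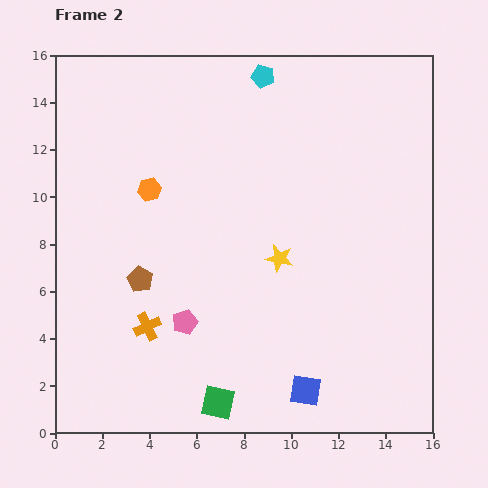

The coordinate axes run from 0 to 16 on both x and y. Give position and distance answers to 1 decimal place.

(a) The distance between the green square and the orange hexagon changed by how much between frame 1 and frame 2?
+7.5

Distance in frame 1: 2.0. Distance in frame 2: 9.5.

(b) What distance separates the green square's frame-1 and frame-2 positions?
6.0

The green square moved from (3.9, 6.5) to (6.9, 1.3), a distance of √(3.0² + 5.2²) ≈ 6.0.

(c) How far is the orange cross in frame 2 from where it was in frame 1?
3.3

The orange cross moved from (1.8, 1.9) to (3.9, 4.5), a distance of √(2.1² + 2.6²) ≈ 3.3.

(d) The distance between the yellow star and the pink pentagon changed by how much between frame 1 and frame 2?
-1.1

Distance in frame 1: 5.9. Distance in frame 2: 4.8.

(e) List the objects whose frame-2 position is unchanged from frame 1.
none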